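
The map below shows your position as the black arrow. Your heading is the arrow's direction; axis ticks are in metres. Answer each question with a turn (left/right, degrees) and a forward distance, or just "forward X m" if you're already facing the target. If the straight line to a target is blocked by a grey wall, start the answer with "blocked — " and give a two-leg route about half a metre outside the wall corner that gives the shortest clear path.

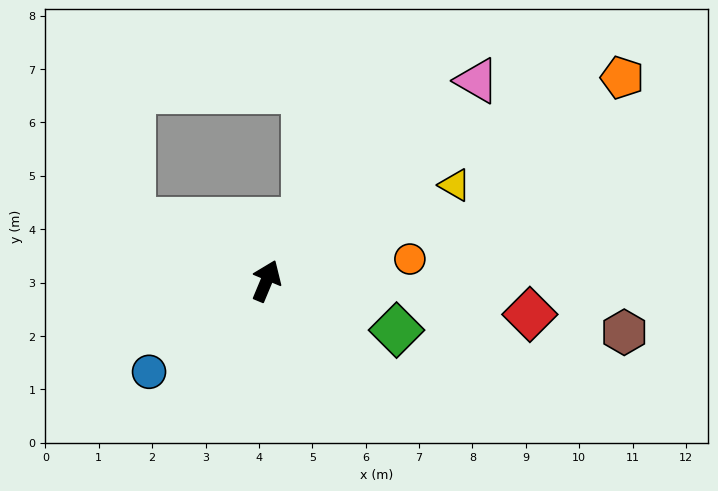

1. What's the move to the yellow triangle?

turn right 40°, forward 4.0 m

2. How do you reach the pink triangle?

turn right 24°, forward 5.4 m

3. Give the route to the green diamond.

turn right 88°, forward 2.6 m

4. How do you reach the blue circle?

turn left 150°, forward 2.8 m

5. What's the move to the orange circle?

turn right 59°, forward 2.7 m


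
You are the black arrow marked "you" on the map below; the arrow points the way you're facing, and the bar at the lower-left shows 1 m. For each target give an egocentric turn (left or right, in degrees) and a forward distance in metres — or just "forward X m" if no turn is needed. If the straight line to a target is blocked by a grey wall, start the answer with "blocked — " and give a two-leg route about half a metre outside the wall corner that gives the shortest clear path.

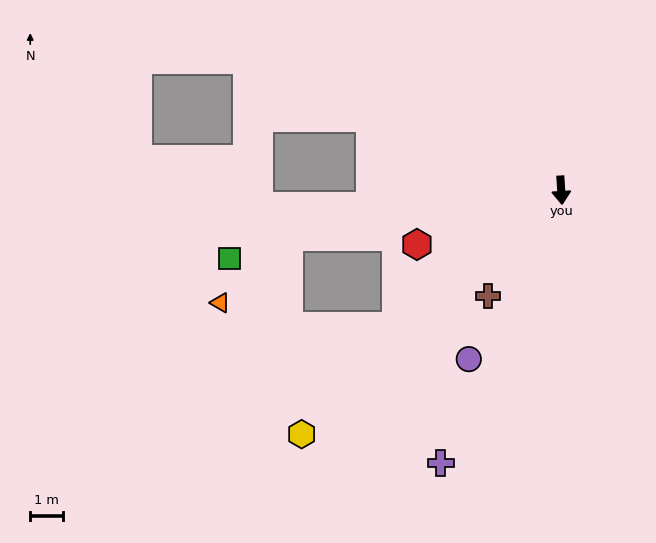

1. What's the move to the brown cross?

turn right 38°, forward 3.9 m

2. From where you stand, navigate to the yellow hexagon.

turn right 50°, forward 10.7 m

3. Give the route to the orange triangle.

blocked — turn right 84°, forward 8.3 m, then turn left 34°, forward 2.9 m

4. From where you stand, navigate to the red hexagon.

turn right 73°, forward 4.6 m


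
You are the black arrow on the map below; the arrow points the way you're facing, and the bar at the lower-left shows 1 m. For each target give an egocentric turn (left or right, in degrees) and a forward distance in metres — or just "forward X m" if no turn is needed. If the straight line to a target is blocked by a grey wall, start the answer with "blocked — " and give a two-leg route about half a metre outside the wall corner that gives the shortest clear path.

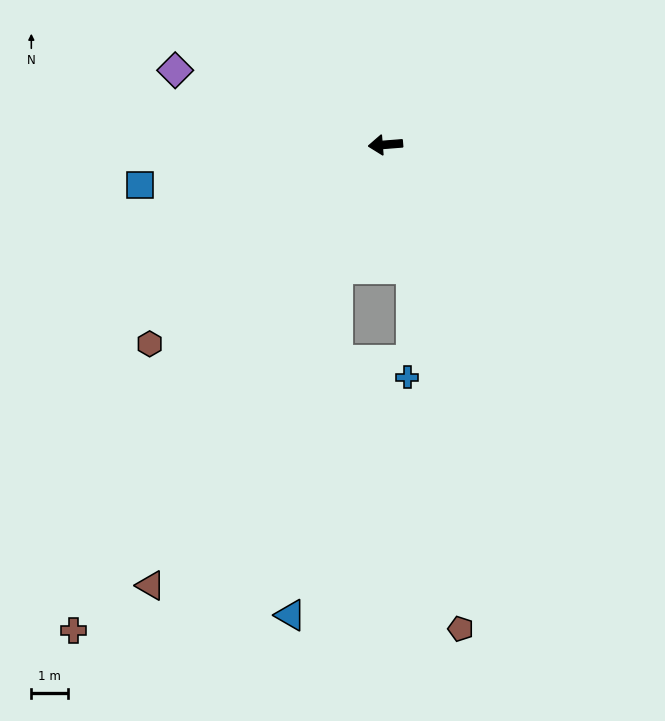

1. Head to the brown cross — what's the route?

turn left 53°, forward 15.9 m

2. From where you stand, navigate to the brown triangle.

turn left 57°, forward 13.7 m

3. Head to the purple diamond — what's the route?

turn right 24°, forward 6.1 m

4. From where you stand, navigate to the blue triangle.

blocked — turn left 64°, forward 3.7 m, then turn left 14°, forward 9.6 m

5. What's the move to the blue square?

turn left 5°, forward 6.8 m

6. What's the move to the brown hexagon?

turn left 36°, forward 8.5 m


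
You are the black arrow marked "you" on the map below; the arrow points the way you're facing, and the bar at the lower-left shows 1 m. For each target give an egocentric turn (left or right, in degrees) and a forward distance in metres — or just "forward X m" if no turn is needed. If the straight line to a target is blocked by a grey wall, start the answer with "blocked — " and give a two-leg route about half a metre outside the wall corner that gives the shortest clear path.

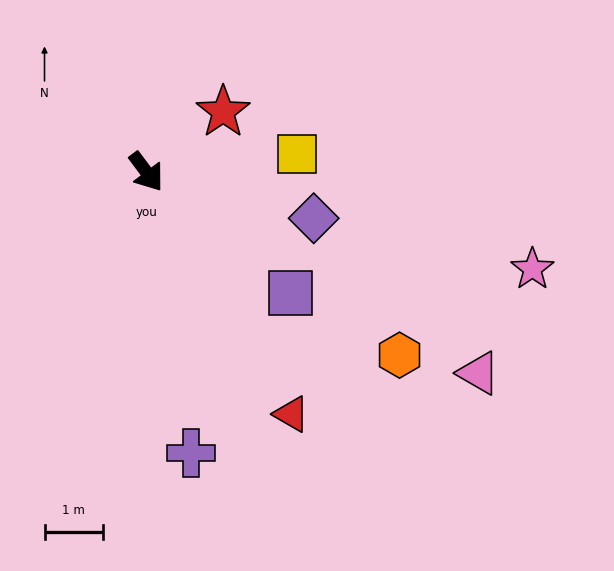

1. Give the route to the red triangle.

turn right 6°, forward 4.8 m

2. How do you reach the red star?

turn left 91°, forward 1.7 m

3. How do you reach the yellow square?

turn left 60°, forward 2.6 m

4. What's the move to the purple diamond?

turn left 38°, forward 3.0 m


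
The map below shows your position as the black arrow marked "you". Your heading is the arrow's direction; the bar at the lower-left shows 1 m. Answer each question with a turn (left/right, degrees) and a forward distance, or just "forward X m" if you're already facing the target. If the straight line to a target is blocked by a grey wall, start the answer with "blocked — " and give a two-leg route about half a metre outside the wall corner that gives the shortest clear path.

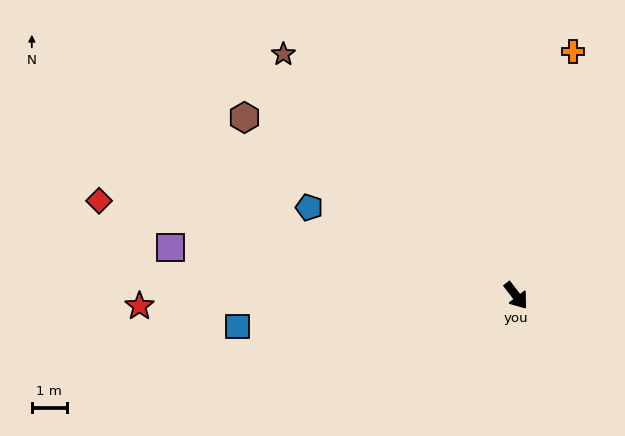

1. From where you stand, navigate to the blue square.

turn right 121°, forward 8.0 m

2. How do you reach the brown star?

turn right 174°, forward 9.5 m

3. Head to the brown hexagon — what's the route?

turn right 161°, forward 9.2 m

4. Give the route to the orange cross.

turn left 129°, forward 7.1 m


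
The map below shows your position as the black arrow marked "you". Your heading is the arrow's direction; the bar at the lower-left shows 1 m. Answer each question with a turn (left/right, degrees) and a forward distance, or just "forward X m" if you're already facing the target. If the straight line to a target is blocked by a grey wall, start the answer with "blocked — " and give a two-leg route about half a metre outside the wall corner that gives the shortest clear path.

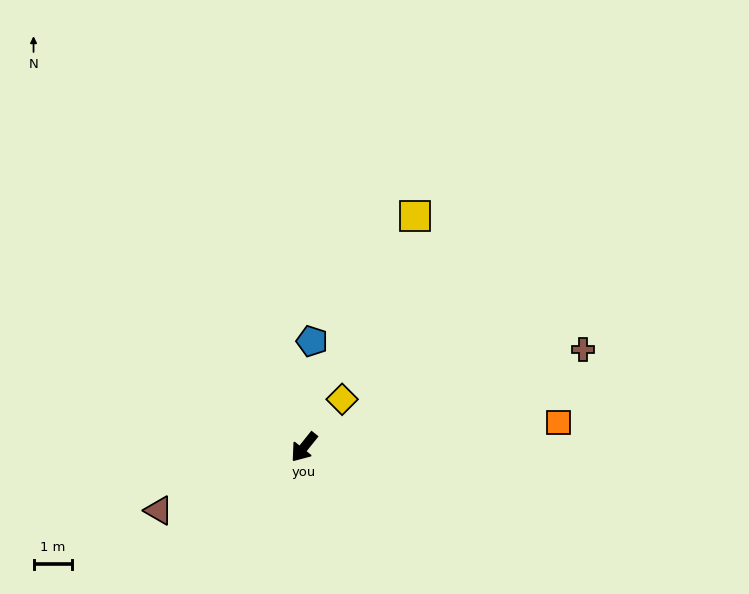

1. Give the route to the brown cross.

turn left 148°, forward 7.7 m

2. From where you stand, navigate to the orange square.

turn left 134°, forward 6.6 m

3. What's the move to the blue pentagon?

turn right 146°, forward 2.8 m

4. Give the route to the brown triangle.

turn right 28°, forward 4.1 m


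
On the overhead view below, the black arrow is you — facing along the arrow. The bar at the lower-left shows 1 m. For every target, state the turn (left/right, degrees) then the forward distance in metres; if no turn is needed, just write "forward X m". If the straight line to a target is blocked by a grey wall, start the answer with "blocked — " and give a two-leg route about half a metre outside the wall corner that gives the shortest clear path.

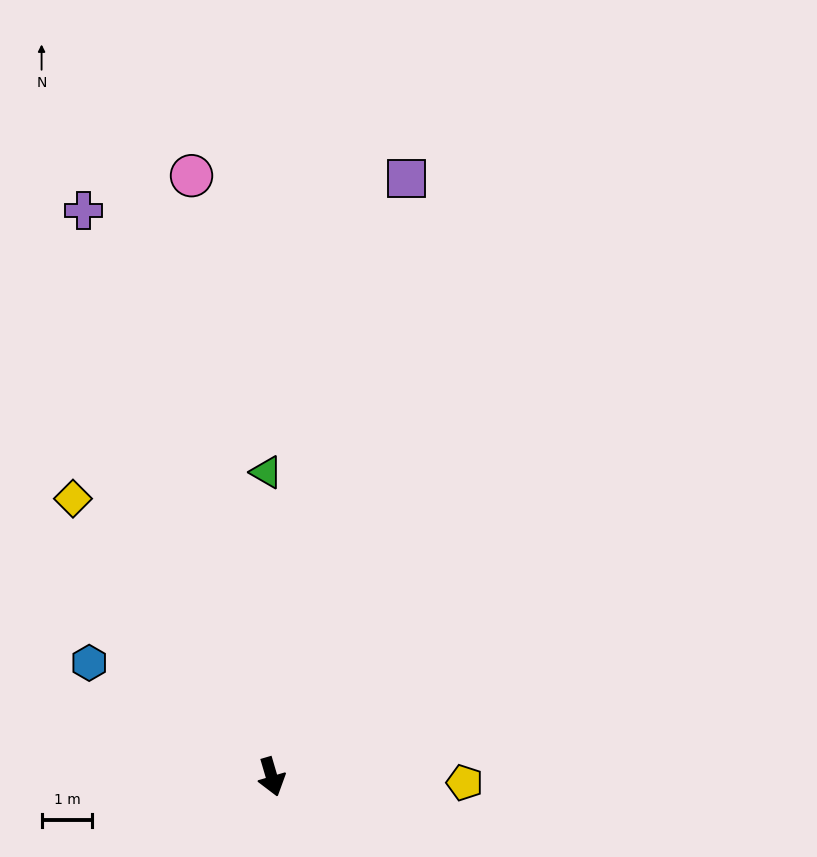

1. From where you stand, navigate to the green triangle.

turn left 165°, forward 6.0 m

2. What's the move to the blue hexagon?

turn right 138°, forward 4.2 m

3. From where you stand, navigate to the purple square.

turn left 151°, forward 12.1 m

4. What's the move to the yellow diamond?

turn right 161°, forward 6.7 m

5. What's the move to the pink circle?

turn left 171°, forward 12.0 m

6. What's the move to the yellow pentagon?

turn left 72°, forward 3.8 m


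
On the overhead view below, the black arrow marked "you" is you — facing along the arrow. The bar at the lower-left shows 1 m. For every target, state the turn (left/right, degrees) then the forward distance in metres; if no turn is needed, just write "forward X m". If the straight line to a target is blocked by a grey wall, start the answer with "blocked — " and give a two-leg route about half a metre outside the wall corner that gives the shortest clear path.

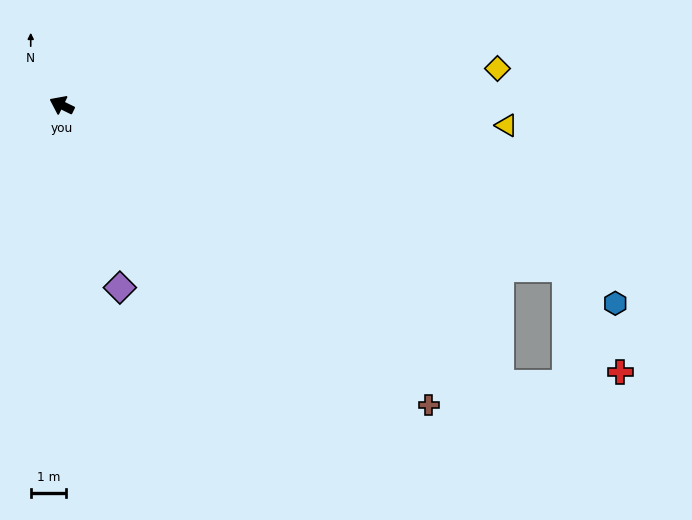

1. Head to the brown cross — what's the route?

turn left 167°, forward 13.5 m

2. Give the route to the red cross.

blocked — turn right 172°, forward 15.1 m, then turn right 45°, forward 3.3 m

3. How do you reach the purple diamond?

turn left 134°, forward 5.5 m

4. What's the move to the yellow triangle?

turn right 157°, forward 12.7 m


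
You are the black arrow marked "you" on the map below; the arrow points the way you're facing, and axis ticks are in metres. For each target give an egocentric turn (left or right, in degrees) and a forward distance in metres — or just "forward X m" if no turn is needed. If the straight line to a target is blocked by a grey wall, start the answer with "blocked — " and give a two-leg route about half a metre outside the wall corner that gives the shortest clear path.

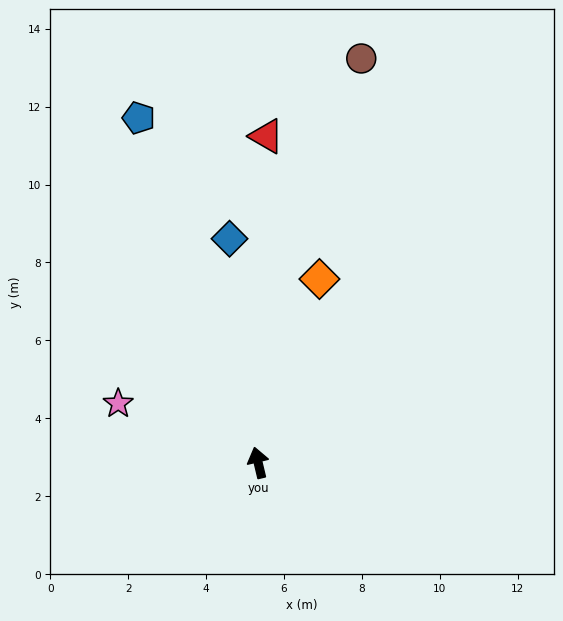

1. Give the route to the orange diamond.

turn right 32°, forward 5.0 m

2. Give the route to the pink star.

turn left 54°, forward 3.9 m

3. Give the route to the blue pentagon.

turn left 6°, forward 9.4 m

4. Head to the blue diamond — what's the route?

turn right 6°, forward 5.8 m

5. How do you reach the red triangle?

turn right 15°, forward 8.4 m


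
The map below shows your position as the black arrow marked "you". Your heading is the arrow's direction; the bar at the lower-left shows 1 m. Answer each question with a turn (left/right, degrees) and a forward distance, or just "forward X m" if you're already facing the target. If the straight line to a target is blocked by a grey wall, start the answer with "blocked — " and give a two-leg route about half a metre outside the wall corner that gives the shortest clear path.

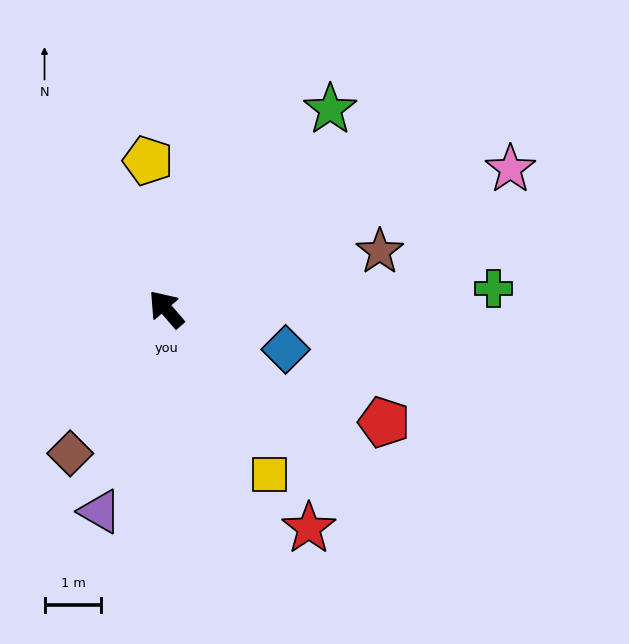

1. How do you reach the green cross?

turn right 127°, forward 5.8 m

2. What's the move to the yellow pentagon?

turn right 34°, forward 2.6 m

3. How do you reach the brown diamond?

turn left 106°, forward 3.0 m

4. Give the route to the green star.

turn right 80°, forward 4.5 m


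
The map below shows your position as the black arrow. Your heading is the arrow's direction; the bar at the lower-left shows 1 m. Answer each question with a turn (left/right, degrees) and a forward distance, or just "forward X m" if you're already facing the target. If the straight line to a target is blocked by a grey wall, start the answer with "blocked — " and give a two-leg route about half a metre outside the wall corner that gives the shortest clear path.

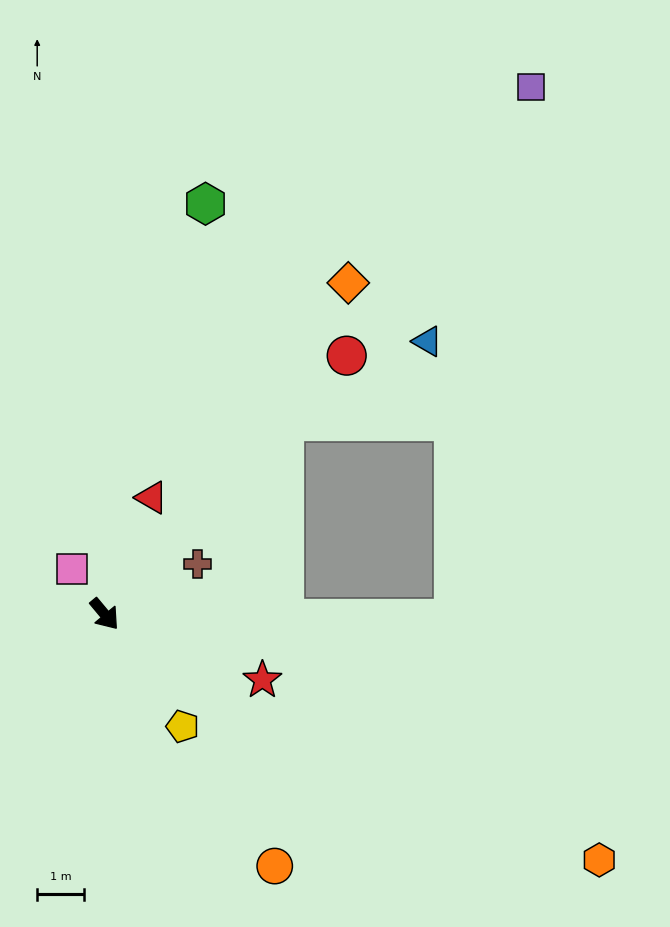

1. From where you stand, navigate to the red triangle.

turn left 118°, forward 2.7 m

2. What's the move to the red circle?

turn left 97°, forward 7.5 m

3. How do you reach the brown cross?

turn left 79°, forward 2.2 m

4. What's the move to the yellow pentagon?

turn right 5°, forward 2.9 m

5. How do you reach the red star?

turn left 28°, forward 3.6 m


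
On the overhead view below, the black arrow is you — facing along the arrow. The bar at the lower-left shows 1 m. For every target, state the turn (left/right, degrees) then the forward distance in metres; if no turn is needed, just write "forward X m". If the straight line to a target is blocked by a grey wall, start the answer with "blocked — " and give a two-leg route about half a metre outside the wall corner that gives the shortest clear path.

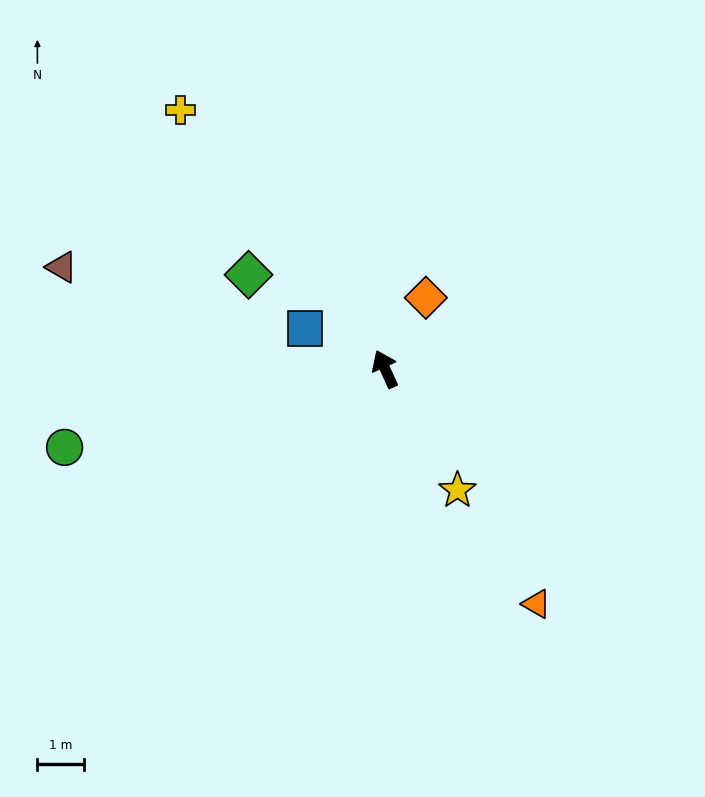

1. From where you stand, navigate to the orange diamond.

turn right 54°, forward 1.8 m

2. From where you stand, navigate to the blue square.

turn left 39°, forward 2.0 m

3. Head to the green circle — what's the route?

turn left 79°, forward 7.2 m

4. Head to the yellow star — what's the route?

turn right 174°, forward 3.1 m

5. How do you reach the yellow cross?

turn left 14°, forward 7.2 m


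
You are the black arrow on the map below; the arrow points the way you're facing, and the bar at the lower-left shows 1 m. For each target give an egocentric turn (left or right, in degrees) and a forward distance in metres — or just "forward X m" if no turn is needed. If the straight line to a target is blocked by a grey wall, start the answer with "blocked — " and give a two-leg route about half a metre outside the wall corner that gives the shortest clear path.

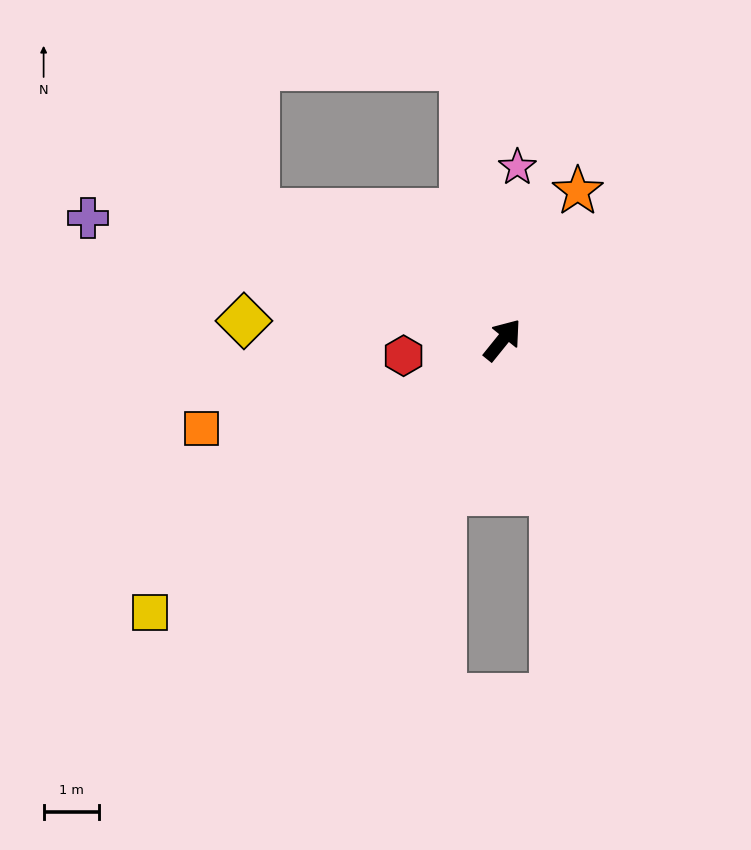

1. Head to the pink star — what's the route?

turn left 34°, forward 3.1 m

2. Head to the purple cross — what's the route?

turn left 112°, forward 7.8 m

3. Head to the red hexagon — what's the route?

turn left 138°, forward 1.8 m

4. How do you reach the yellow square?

turn left 167°, forward 8.0 m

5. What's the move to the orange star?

turn left 12°, forward 3.0 m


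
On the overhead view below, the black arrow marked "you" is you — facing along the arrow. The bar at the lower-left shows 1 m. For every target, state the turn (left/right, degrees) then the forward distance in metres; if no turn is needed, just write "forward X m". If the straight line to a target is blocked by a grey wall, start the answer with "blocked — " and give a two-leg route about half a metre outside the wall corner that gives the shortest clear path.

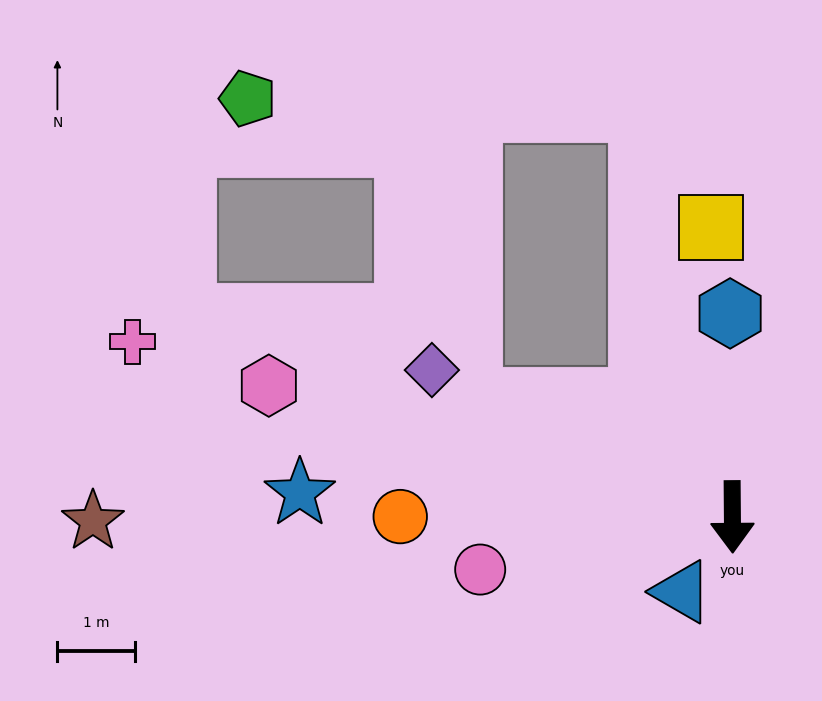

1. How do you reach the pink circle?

turn right 79°, forward 3.3 m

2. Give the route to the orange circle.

turn right 90°, forward 4.3 m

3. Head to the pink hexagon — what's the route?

turn right 106°, forward 6.2 m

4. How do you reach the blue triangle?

turn right 35°, forward 1.2 m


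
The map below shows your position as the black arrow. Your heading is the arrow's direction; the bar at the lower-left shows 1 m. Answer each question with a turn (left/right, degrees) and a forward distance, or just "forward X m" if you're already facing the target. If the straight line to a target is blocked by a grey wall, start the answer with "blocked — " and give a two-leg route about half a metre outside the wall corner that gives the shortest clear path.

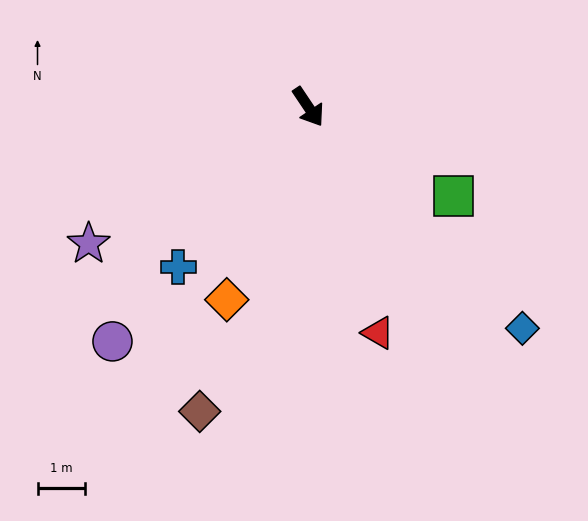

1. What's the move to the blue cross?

turn right 73°, forward 4.4 m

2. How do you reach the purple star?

turn right 92°, forward 5.5 m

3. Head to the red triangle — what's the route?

turn right 17°, forward 5.0 m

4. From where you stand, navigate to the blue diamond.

turn left 10°, forward 6.5 m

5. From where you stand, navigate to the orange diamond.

turn right 57°, forward 4.4 m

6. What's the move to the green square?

turn left 25°, forward 3.6 m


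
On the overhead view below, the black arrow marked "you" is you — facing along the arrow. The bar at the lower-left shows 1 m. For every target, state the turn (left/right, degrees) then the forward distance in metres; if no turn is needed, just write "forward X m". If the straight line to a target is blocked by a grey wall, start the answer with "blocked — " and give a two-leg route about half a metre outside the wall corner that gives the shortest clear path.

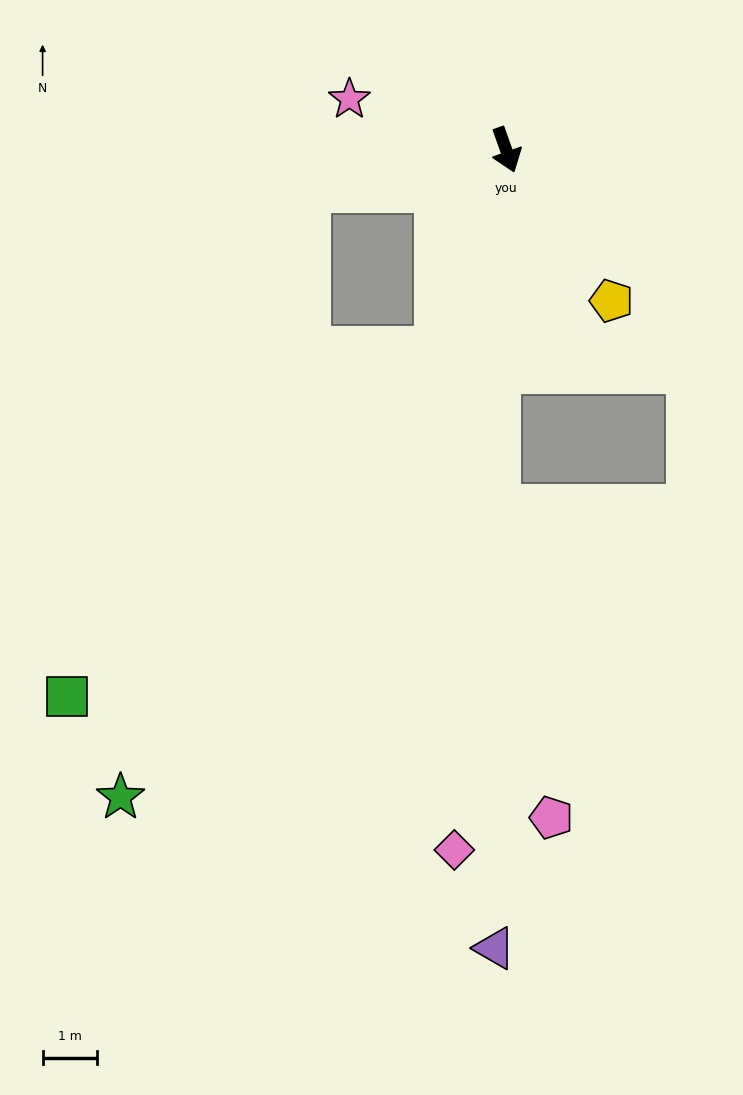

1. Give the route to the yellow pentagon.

turn left 15°, forward 3.4 m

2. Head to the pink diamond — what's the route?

turn right 24°, forward 12.9 m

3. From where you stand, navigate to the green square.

blocked — turn right 38°, forward 3.9 m, then turn right 28°, forward 9.3 m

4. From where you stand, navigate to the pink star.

turn right 127°, forward 3.0 m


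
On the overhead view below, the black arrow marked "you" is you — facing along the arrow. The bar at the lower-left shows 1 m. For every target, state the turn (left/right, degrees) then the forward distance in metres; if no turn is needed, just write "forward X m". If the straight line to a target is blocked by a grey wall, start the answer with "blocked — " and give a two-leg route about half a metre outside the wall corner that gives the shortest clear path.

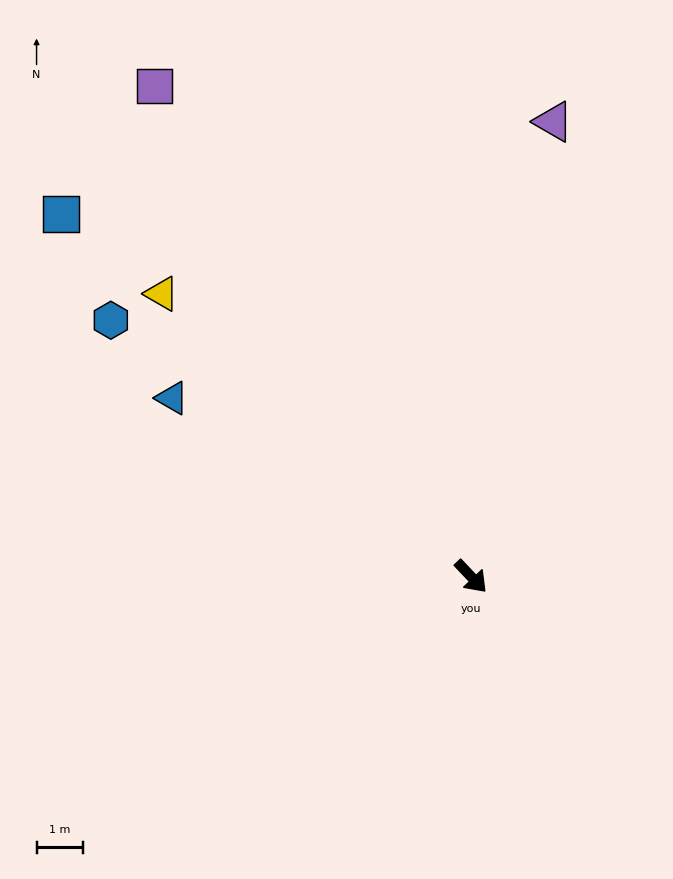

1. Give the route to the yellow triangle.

turn right 176°, forward 9.1 m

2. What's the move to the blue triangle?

turn right 164°, forward 7.6 m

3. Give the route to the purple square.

turn left 169°, forward 12.7 m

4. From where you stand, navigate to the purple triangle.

turn left 126°, forward 10.0 m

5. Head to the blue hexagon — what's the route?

turn right 169°, forward 9.6 m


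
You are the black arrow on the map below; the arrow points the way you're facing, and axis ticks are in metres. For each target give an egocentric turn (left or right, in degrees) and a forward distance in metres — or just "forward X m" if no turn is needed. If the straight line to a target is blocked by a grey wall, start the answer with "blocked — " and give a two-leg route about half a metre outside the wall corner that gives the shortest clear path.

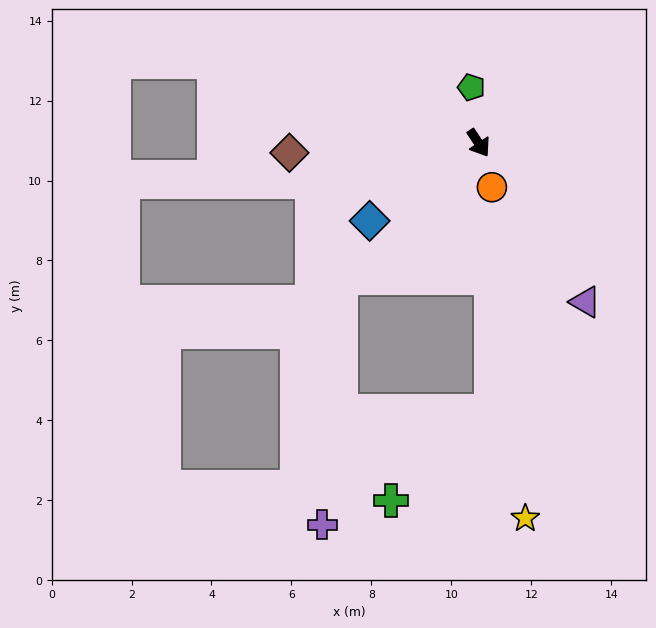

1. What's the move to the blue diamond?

turn right 88°, forward 3.3 m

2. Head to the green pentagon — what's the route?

turn left 154°, forward 1.4 m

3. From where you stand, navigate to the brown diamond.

turn right 121°, forward 4.7 m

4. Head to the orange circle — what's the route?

turn right 17°, forward 1.2 m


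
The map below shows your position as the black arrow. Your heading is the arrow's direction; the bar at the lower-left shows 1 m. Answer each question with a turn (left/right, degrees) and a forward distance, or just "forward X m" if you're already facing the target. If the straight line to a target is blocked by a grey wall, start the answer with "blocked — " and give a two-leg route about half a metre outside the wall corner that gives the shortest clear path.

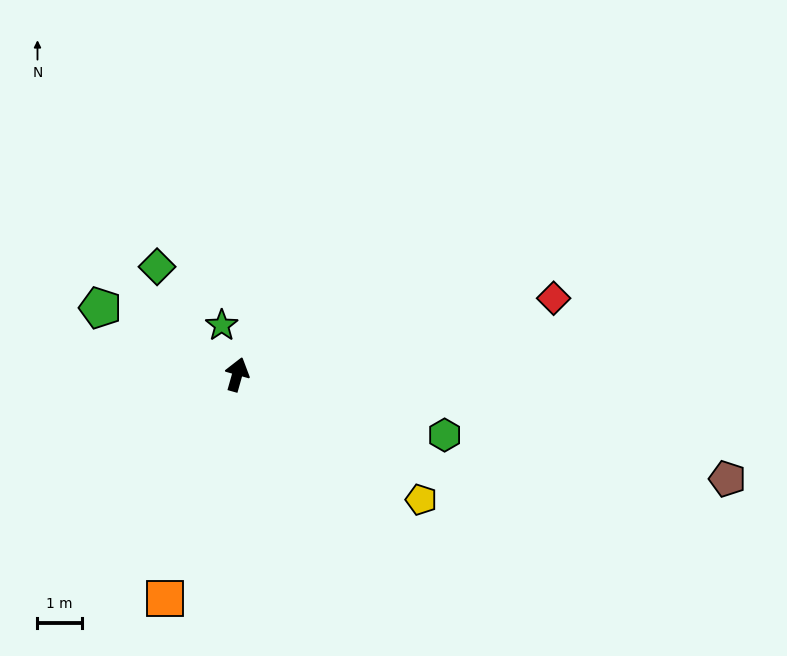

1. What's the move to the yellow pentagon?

turn right 108°, forward 5.0 m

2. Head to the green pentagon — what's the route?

turn left 80°, forward 3.5 m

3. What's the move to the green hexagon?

turn right 90°, forward 4.9 m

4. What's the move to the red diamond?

turn right 61°, forward 7.4 m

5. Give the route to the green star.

turn left 33°, forward 1.2 m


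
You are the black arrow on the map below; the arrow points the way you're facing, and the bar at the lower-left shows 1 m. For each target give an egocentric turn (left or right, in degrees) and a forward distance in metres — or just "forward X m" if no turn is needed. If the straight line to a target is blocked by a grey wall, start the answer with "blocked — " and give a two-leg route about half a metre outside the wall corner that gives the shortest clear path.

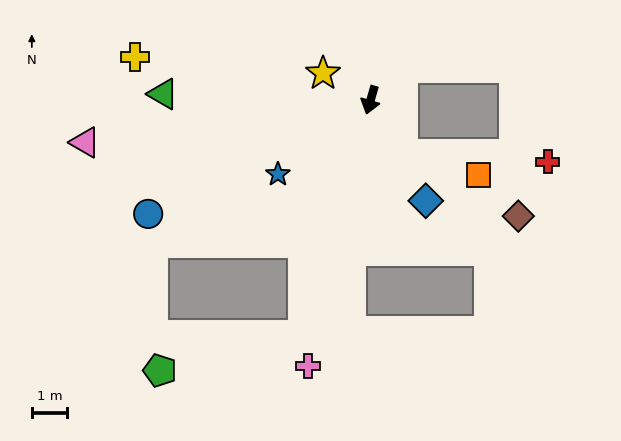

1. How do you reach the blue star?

turn right 35°, forward 3.4 m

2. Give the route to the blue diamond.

turn left 45°, forward 3.2 m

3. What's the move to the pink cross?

turn left 3°, forward 7.7 m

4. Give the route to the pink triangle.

turn right 65°, forward 8.2 m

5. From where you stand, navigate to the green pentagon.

blocked — forward 6.9 m, then turn right 60°, forward 4.2 m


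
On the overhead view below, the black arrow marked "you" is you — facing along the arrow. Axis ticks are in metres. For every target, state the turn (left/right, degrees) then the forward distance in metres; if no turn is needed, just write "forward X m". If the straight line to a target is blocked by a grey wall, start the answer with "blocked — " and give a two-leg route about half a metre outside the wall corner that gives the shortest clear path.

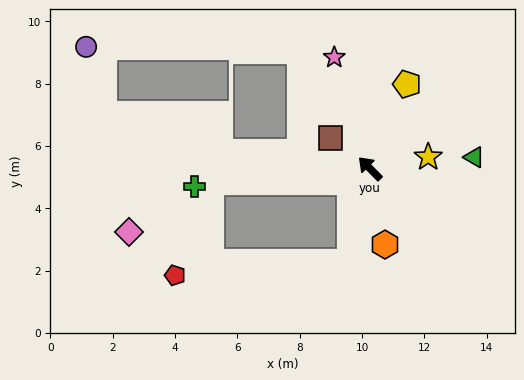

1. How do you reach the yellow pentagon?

turn right 68°, forward 3.0 m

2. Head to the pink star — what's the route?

turn right 27°, forward 3.7 m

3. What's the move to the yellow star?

turn right 124°, forward 1.9 m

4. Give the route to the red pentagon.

blocked — turn left 123°, forward 3.1 m, then turn right 73°, forward 5.6 m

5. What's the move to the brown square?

turn left 8°, forward 1.6 m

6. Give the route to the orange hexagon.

turn left 146°, forward 2.5 m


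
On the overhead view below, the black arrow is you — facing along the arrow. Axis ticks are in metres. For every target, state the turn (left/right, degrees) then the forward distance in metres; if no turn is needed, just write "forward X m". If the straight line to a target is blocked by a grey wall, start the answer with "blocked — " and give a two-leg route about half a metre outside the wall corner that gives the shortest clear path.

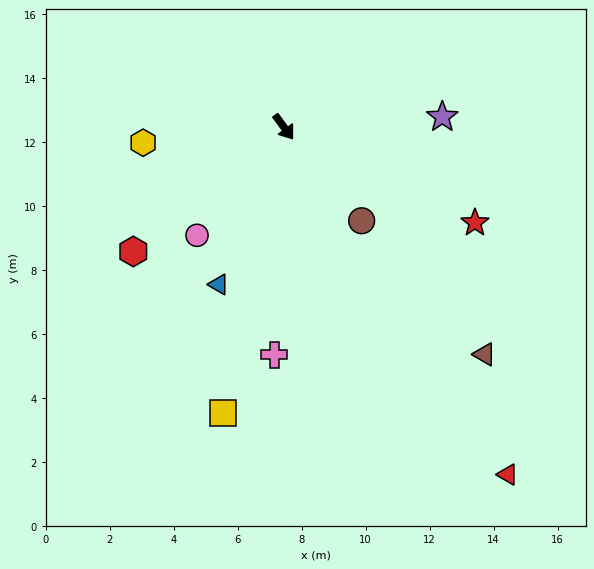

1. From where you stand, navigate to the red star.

turn left 27°, forward 6.7 m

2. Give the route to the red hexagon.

turn right 87°, forward 6.1 m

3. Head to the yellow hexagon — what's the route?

turn right 120°, forward 4.4 m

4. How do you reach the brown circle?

turn left 3°, forward 3.8 m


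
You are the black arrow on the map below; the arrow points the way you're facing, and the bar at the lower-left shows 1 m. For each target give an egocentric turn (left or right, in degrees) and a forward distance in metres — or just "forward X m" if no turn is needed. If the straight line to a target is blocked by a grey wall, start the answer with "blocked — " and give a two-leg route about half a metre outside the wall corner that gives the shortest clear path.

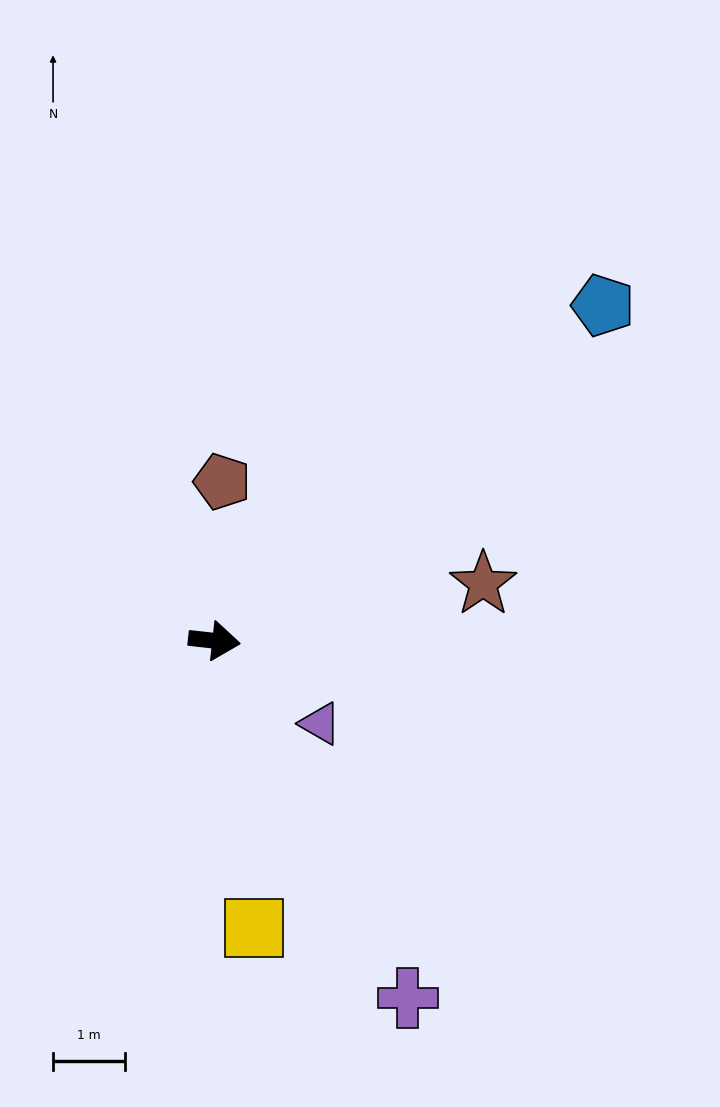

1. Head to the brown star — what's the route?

turn left 18°, forward 3.8 m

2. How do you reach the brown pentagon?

turn left 94°, forward 2.2 m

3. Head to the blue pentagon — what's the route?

turn left 47°, forward 7.1 m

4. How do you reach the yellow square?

turn right 76°, forward 4.0 m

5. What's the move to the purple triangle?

turn right 32°, forward 1.9 m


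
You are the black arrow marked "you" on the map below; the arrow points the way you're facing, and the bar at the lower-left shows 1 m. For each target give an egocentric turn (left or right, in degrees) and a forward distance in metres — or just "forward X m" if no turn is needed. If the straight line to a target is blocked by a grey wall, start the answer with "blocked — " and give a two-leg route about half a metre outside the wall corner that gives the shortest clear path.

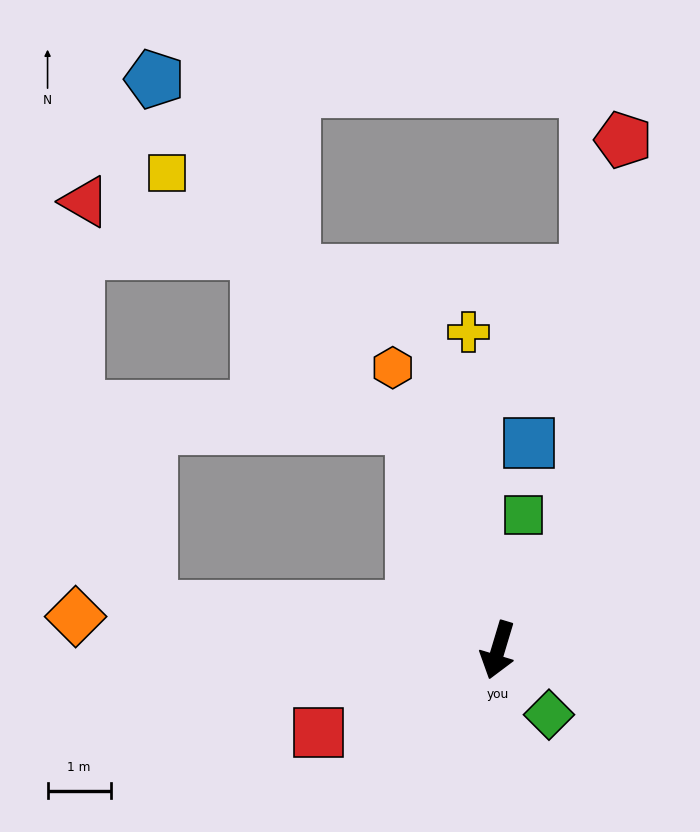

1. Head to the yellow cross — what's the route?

turn right 158°, forward 5.1 m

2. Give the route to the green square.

turn right 174°, forward 2.2 m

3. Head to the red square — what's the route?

turn right 49°, forward 3.1 m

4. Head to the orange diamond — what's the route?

turn right 78°, forward 6.7 m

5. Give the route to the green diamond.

turn left 55°, forward 1.3 m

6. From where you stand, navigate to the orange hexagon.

turn right 143°, forward 4.8 m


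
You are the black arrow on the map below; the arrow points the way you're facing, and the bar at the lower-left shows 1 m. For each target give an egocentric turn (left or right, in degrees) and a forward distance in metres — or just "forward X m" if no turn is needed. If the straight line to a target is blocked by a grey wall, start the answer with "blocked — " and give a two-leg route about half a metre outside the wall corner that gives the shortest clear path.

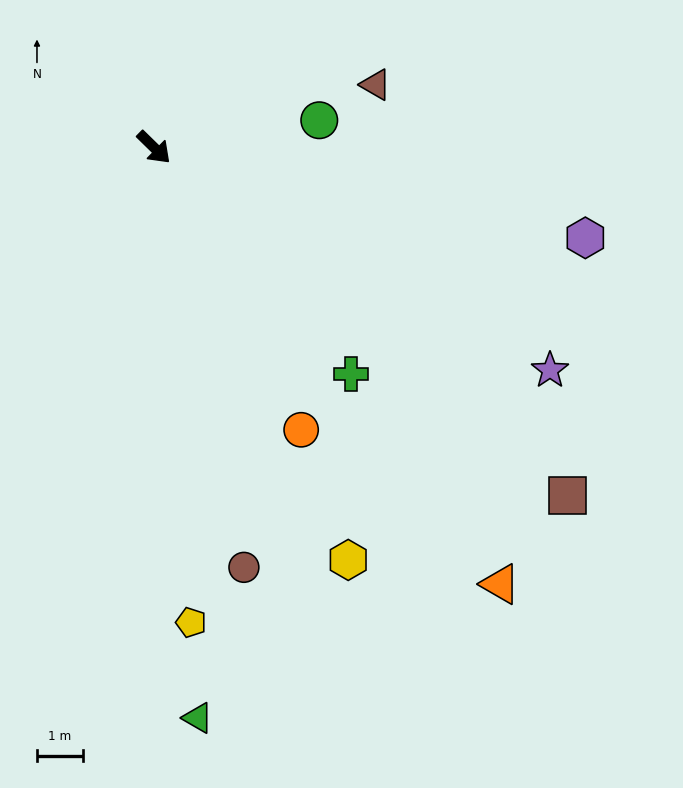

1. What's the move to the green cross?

turn right 5°, forward 6.6 m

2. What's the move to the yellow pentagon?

turn right 41°, forward 10.4 m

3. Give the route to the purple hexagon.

turn left 33°, forward 9.7 m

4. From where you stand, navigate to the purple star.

turn left 15°, forward 10.0 m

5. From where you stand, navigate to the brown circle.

turn right 34°, forward 9.4 m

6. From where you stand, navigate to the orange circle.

turn right 18°, forward 7.0 m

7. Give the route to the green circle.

turn left 54°, forward 3.7 m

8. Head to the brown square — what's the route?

turn left 4°, forward 11.8 m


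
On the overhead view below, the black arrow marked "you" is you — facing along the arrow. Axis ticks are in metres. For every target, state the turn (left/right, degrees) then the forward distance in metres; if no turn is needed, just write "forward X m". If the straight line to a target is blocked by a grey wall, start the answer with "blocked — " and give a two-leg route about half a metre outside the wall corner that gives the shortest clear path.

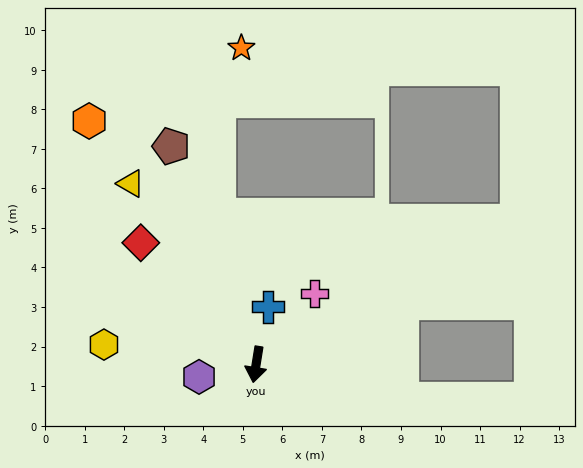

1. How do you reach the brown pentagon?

turn right 150°, forward 5.9 m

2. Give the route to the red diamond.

turn right 127°, forward 4.2 m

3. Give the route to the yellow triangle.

turn right 136°, forward 5.6 m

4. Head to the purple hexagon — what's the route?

turn right 69°, forward 1.5 m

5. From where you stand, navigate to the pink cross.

turn left 150°, forward 2.3 m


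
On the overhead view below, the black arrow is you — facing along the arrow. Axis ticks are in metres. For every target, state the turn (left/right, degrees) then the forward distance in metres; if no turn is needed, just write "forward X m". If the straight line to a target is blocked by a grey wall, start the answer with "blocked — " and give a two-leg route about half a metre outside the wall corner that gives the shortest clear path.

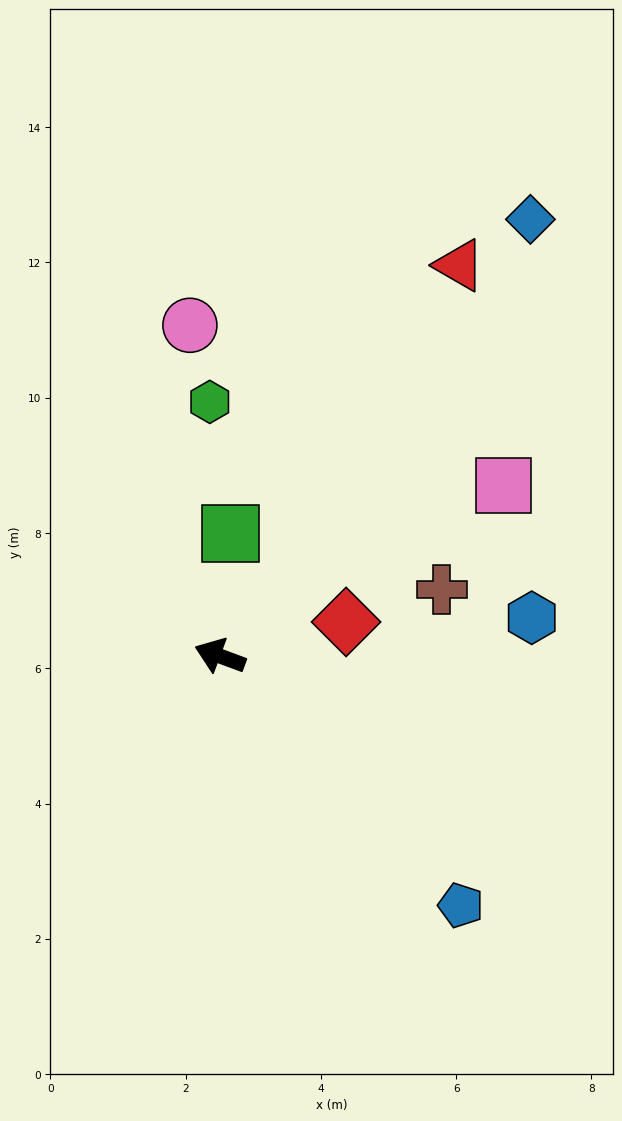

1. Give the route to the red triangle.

turn right 101°, forward 6.8 m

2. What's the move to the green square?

turn right 75°, forward 1.8 m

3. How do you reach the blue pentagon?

turn left 154°, forward 5.1 m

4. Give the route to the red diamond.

turn right 145°, forward 1.9 m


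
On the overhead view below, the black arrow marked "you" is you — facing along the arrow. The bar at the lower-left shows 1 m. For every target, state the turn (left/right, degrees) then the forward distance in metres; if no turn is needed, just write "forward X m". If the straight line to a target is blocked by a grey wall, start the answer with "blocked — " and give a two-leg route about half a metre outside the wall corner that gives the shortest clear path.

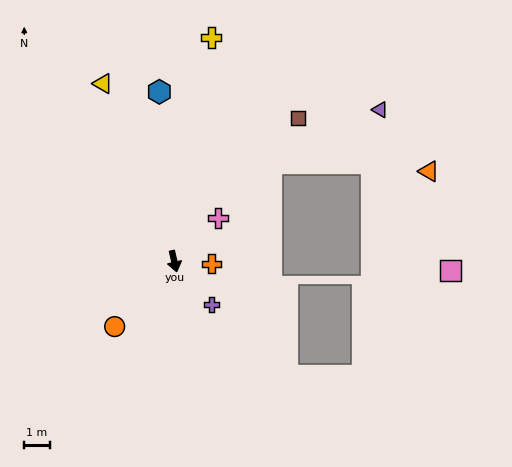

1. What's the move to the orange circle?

turn right 55°, forward 3.4 m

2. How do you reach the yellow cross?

turn left 158°, forward 8.8 m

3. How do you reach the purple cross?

turn left 28°, forward 2.2 m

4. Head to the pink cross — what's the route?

turn left 122°, forward 2.4 m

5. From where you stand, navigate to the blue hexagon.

turn left 172°, forward 6.6 m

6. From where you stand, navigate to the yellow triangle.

turn right 171°, forward 7.4 m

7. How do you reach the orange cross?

turn left 73°, forward 1.4 m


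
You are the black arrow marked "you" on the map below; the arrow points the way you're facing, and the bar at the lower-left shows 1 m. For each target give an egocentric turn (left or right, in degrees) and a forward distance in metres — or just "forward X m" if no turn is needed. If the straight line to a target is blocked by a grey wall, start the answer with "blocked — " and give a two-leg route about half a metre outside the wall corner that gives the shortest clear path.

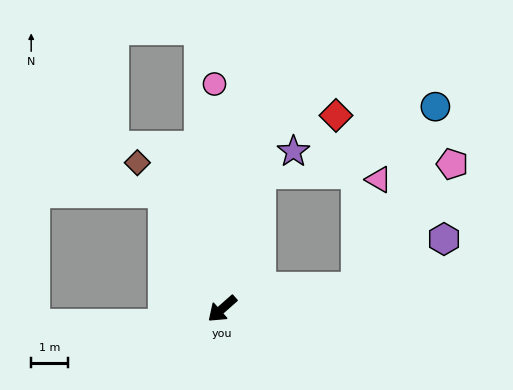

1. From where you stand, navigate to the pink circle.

turn right 129°, forward 6.1 m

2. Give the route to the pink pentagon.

blocked — turn left 147°, forward 3.7 m, then turn left 44°, forward 4.2 m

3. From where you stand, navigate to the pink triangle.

blocked — turn left 147°, forward 3.7 m, then turn left 70°, forward 3.0 m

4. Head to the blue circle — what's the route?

blocked — turn left 147°, forward 3.7 m, then turn left 58°, forward 5.3 m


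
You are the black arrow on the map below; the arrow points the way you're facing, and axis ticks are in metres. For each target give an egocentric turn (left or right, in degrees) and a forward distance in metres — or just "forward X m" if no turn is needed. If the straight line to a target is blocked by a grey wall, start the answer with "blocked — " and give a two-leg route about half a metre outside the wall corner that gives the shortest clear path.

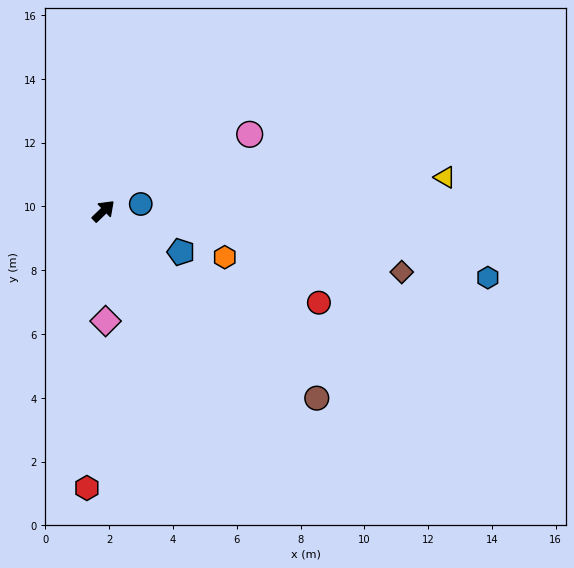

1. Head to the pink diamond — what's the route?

turn right 133°, forward 3.5 m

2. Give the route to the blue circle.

turn right 33°, forward 1.2 m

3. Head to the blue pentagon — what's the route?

turn right 72°, forward 2.7 m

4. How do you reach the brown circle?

turn right 85°, forward 8.9 m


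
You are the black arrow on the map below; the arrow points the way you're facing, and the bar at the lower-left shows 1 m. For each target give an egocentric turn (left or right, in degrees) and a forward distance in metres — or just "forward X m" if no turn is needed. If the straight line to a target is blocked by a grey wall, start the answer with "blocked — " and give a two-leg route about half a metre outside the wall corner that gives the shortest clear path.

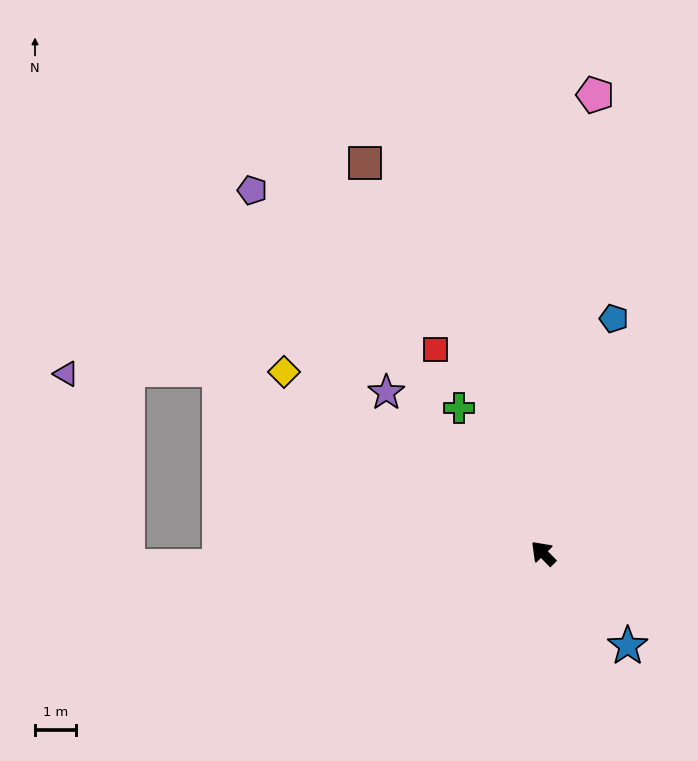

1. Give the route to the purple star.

forward 5.5 m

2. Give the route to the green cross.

turn right 14°, forward 4.1 m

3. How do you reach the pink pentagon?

turn right 51°, forward 11.3 m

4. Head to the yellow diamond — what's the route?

turn left 11°, forward 7.7 m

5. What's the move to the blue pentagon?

turn right 61°, forward 6.0 m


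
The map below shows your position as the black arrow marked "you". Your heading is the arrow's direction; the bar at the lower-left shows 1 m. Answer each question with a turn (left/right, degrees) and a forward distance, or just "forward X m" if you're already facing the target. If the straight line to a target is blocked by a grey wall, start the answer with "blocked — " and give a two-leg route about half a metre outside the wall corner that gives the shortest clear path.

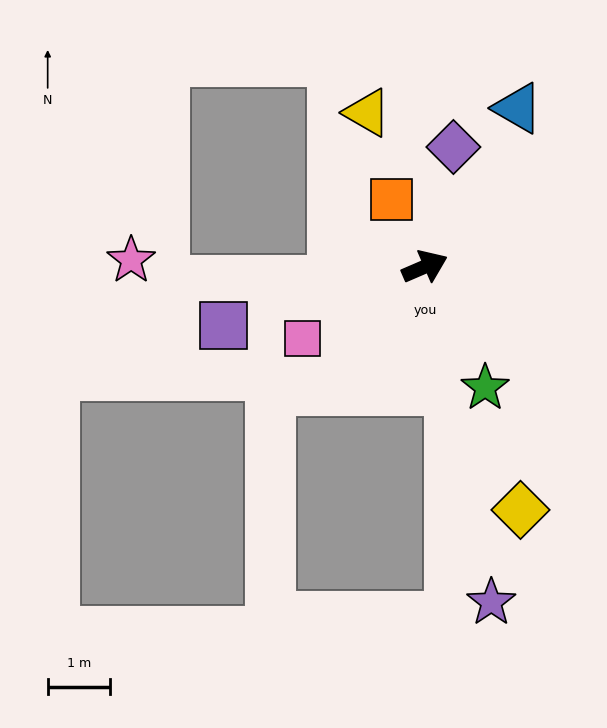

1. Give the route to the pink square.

turn right 173°, forward 2.3 m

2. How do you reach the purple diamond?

turn left 53°, forward 2.0 m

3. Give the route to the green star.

turn right 87°, forward 2.2 m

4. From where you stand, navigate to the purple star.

turn right 102°, forward 5.5 m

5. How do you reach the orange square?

turn left 93°, forward 1.2 m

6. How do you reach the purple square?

turn left 173°, forward 3.3 m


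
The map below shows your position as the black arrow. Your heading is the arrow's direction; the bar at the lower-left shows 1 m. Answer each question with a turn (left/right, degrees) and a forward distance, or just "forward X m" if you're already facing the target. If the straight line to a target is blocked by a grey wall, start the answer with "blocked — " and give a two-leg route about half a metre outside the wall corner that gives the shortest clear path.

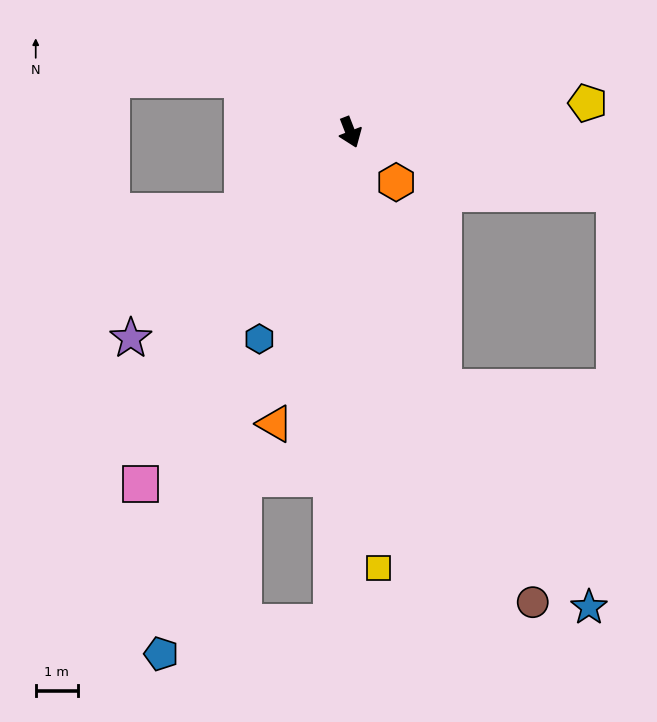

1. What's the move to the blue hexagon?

turn right 45°, forward 5.3 m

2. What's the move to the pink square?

turn right 52°, forward 9.7 m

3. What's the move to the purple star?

turn right 68°, forward 7.1 m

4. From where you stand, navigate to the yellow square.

turn right 17°, forward 10.3 m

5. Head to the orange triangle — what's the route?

turn right 36°, forward 7.1 m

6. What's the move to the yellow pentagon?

turn left 76°, forward 5.6 m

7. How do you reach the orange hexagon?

turn left 21°, forward 1.6 m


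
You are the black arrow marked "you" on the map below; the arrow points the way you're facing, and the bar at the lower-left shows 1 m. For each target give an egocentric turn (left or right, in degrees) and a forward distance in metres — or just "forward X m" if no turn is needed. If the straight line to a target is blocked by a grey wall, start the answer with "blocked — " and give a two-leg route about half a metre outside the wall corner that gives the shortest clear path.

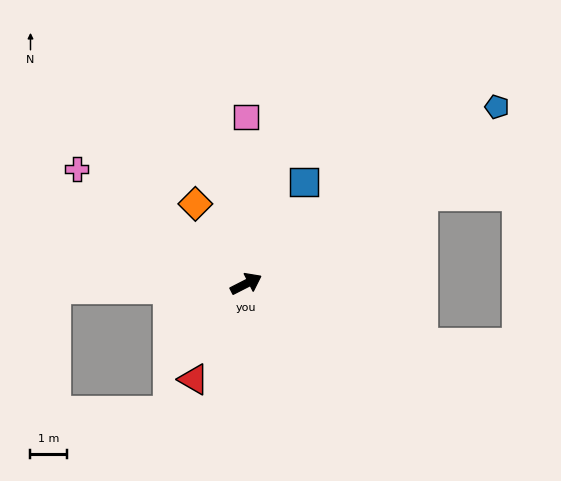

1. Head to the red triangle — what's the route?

turn right 146°, forward 3.0 m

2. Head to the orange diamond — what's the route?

turn left 95°, forward 2.6 m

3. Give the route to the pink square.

turn left 63°, forward 4.6 m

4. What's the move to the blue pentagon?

turn left 8°, forward 8.5 m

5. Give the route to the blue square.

turn left 33°, forward 3.2 m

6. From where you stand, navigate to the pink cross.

turn left 119°, forward 5.7 m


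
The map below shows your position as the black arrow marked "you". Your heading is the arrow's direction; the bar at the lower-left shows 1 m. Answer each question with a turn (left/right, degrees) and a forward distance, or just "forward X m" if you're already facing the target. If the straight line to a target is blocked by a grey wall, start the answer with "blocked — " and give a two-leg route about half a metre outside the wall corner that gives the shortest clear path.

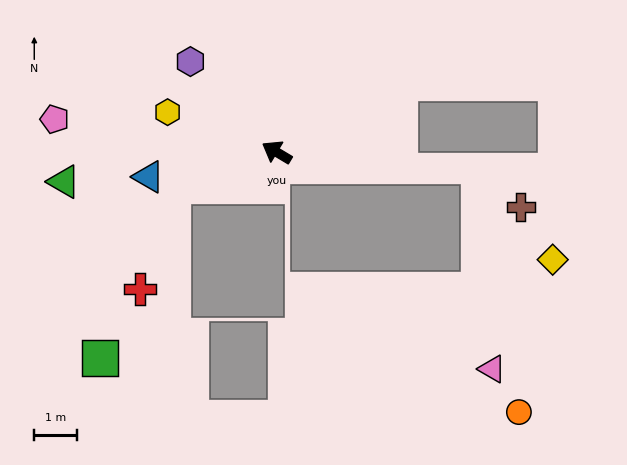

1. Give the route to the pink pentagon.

turn left 22°, forward 5.3 m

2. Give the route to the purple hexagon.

turn right 15°, forward 3.0 m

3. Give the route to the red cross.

blocked — turn left 49°, forward 2.6 m, then turn left 54°, forward 2.5 m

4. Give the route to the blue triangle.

turn left 42°, forward 3.1 m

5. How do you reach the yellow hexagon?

turn left 11°, forward 2.7 m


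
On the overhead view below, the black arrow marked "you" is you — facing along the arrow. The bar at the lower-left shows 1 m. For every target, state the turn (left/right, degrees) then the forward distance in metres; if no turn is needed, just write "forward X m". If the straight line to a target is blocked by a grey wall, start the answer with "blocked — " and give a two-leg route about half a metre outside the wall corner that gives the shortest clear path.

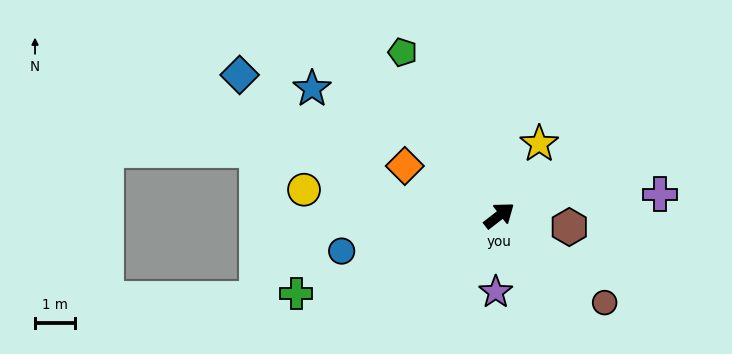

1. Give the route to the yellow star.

turn left 23°, forward 2.0 m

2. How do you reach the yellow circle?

turn left 135°, forward 4.9 m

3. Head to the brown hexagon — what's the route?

turn right 47°, forward 1.8 m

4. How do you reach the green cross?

turn left 163°, forward 5.4 m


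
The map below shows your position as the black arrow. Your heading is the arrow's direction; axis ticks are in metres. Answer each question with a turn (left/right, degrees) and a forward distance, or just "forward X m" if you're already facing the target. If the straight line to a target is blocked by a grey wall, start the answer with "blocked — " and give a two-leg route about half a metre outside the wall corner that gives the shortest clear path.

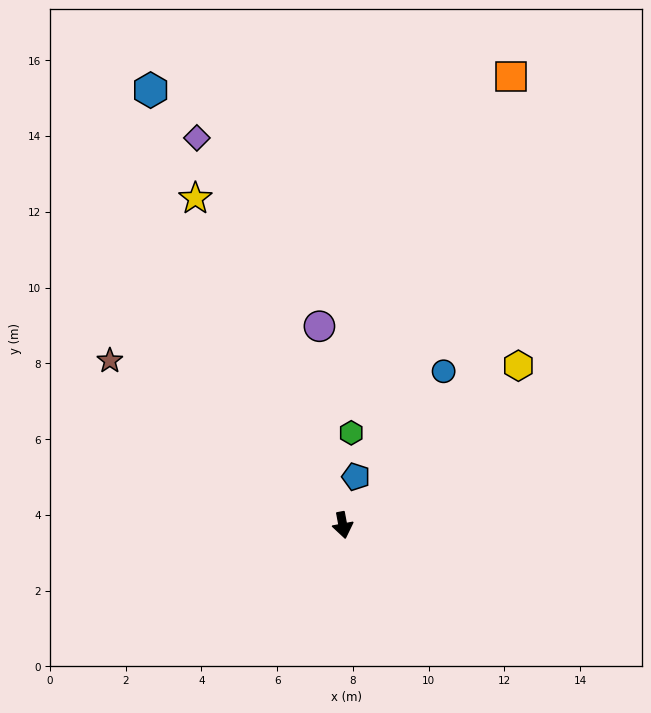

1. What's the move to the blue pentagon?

turn left 154°, forward 1.3 m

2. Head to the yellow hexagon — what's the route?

turn left 122°, forward 6.3 m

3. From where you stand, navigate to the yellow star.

turn right 166°, forward 9.5 m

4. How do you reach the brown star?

turn right 136°, forward 7.5 m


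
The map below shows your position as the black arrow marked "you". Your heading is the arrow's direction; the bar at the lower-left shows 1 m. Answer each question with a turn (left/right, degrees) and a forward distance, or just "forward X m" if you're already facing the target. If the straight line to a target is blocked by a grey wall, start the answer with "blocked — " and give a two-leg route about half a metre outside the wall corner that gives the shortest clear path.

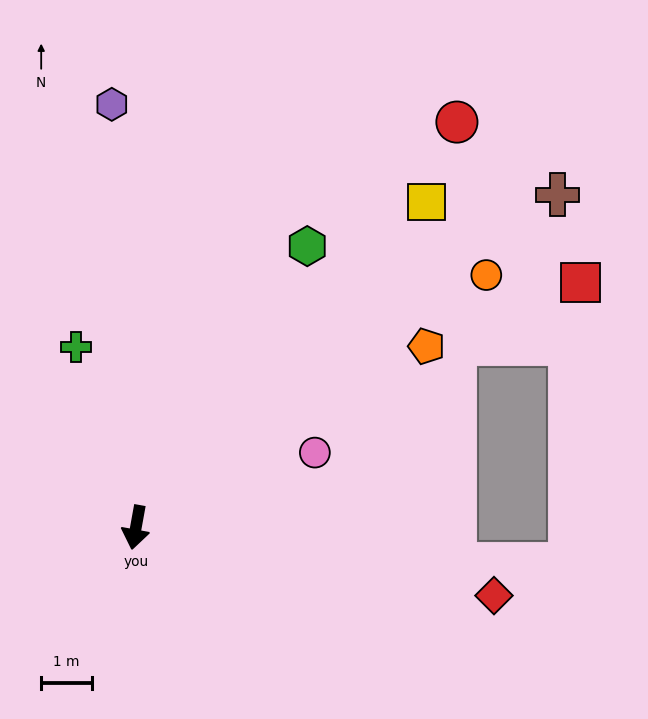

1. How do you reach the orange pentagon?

turn left 132°, forward 6.8 m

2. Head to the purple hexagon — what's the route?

turn right 166°, forward 8.4 m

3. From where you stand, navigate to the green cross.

turn right 151°, forward 3.8 m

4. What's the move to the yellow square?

turn left 149°, forward 8.7 m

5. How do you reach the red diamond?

turn left 89°, forward 7.2 m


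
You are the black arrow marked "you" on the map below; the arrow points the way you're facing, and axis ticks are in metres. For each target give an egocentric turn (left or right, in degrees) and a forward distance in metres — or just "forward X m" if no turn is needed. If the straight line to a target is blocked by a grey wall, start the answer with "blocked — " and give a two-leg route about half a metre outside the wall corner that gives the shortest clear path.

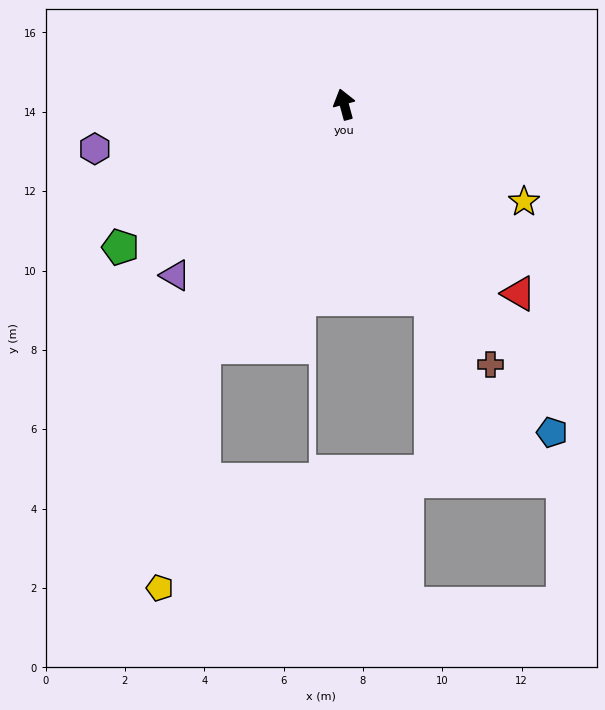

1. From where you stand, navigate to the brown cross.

turn right 166°, forward 7.5 m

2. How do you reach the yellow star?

turn right 134°, forward 5.2 m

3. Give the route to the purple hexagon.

turn left 85°, forward 6.4 m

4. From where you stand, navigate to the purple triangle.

turn left 120°, forward 6.1 m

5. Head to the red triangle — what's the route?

turn right 153°, forward 6.5 m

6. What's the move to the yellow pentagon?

blocked — turn left 135°, forward 7.1 m, then turn left 19°, forward 6.2 m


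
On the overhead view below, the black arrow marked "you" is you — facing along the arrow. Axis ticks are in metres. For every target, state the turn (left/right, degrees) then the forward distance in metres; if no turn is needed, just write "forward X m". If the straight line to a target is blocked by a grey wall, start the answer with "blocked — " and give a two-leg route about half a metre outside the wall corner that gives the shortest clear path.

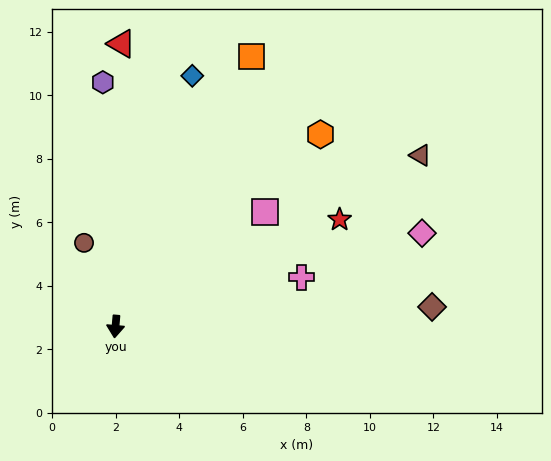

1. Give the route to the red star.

turn left 121°, forward 7.8 m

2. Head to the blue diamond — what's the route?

turn left 168°, forward 8.3 m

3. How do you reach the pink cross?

turn left 110°, forward 6.1 m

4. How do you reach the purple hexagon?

turn right 172°, forward 7.7 m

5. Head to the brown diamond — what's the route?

turn left 99°, forward 10.0 m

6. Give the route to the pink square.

turn left 133°, forward 5.9 m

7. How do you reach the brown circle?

turn right 154°, forward 2.8 m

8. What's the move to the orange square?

turn left 158°, forward 9.5 m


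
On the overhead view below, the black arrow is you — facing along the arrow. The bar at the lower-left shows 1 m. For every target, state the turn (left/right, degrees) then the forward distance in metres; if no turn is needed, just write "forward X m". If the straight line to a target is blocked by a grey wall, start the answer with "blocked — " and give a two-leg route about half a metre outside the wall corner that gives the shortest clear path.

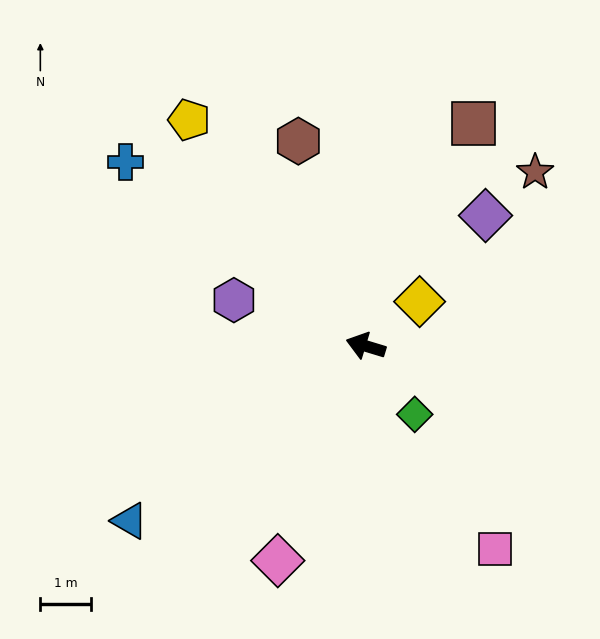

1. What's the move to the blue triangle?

turn left 53°, forward 5.8 m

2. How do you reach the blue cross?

turn right 21°, forward 5.9 m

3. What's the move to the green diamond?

turn left 143°, forward 1.7 m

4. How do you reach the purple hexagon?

turn right 2°, forward 2.7 m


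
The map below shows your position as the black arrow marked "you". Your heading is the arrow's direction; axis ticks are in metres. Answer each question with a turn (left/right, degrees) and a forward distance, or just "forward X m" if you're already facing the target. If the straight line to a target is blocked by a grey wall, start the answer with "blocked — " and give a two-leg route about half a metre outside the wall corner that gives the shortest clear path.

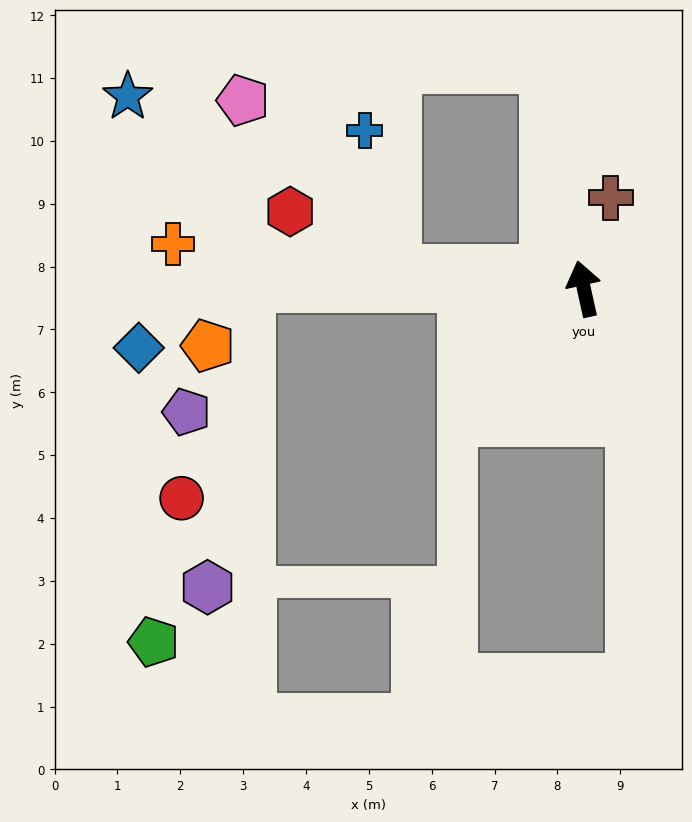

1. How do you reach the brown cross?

turn right 29°, forward 1.5 m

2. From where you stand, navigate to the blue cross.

blocked — turn left 72°, forward 3.0 m, then turn right 73°, forward 2.3 m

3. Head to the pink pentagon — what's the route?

blocked — turn left 72°, forward 3.0 m, then turn right 43°, forward 3.6 m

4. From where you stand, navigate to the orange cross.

turn left 71°, forward 6.6 m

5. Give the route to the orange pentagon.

blocked — turn left 77°, forward 5.3 m, then turn left 56°, forward 1.1 m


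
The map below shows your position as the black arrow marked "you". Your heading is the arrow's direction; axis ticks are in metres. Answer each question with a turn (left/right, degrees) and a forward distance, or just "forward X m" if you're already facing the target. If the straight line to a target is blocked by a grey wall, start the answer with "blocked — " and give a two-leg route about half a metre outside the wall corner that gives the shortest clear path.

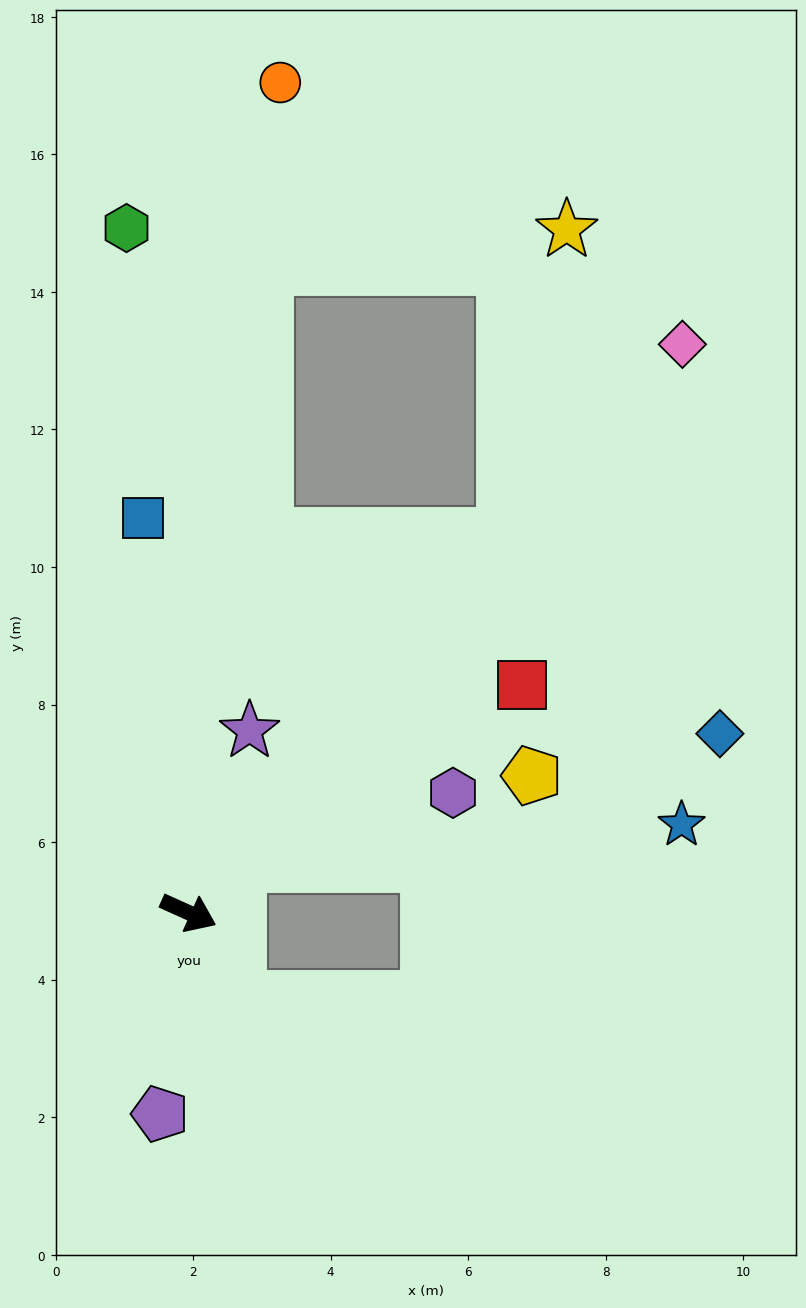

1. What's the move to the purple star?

turn left 96°, forward 2.8 m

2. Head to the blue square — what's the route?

turn left 121°, forward 5.8 m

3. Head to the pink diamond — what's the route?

turn left 73°, forward 10.9 m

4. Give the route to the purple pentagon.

turn right 74°, forward 3.0 m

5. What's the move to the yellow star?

blocked — turn left 74°, forward 7.1 m, then turn left 29°, forward 4.6 m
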